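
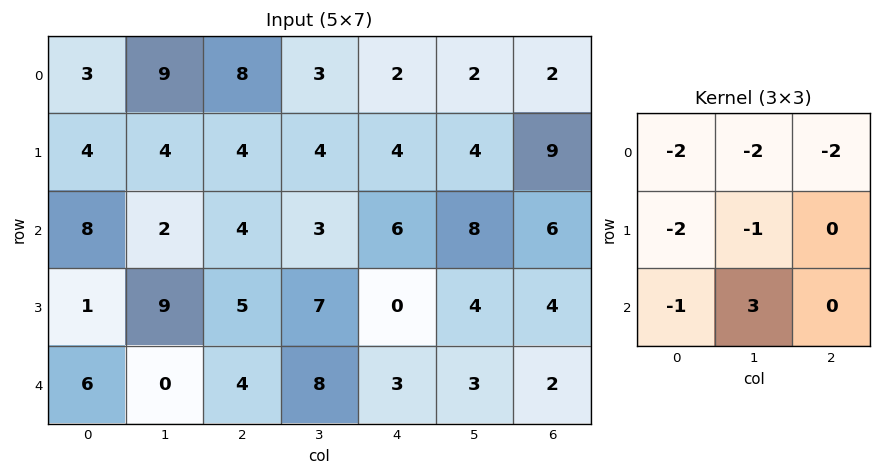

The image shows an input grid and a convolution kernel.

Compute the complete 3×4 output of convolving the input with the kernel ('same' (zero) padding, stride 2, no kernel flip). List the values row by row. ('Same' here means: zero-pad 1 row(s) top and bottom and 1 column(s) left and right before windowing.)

9 -18 0 17
-21 -26 -43 -40
-26 -46 -41 -24

Output[0,0]: The receptive field on the zero-padded input at this output position is [0 0 0 / 0 3 9 / 0 4 4]. Elementwise product with the kernel and sum: 0·-2 + 0·-2 + 0·-2 + 0·-2 + 3·-1 + 0·-1 + 4·3.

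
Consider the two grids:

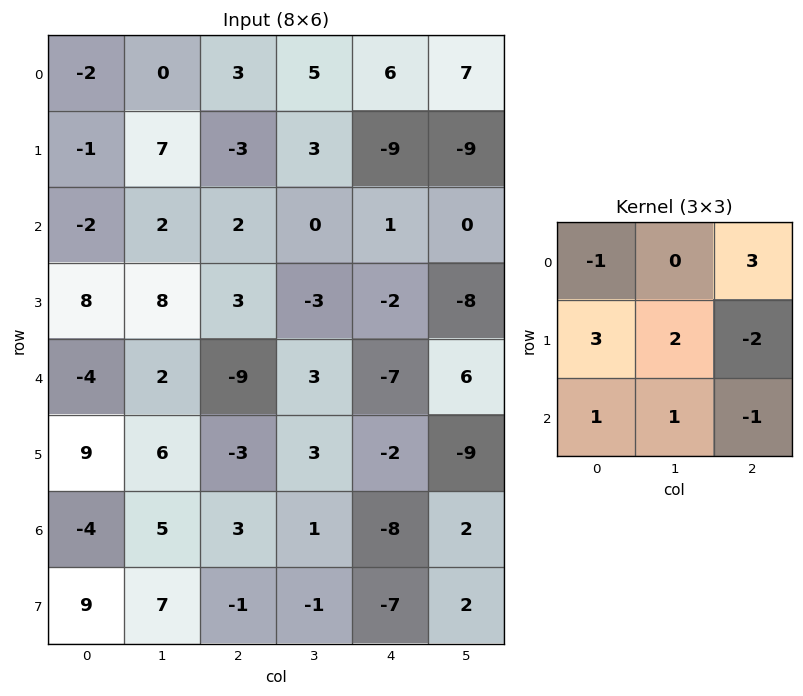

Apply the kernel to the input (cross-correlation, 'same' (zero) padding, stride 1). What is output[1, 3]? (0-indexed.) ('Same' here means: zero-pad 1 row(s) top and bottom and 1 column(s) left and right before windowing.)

The receptive field on the zero-padded input at this output position is [3 5 6 / -3 3 -9 / 2 0 1]. Elementwise product with the kernel and sum: 3·-1 + 6·3 + -3·3 + 3·2 + -9·-2 + 2·1 + 0·1 + 1·-1.

31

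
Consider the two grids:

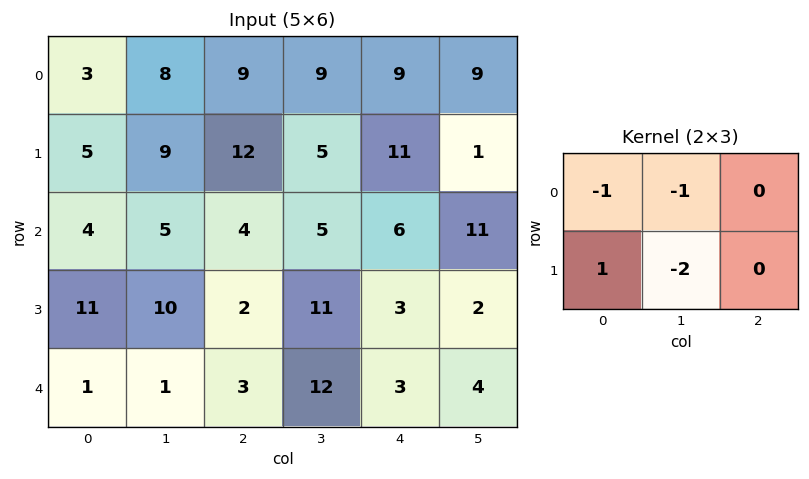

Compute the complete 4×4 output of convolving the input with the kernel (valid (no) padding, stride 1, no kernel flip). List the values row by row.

Output[0,0]: The receptive field on the input at this output position is [3 8 9 / 5 9 12]. Elementwise product with the kernel and sum: 3·-1 + 8·-1 + 5·1 + 9·-2.
Output[0,1]: The receptive field on the input at this output position is [8 9 9 / 9 12 5]. Elementwise product with the kernel and sum: 8·-1 + 9·-1 + 9·1 + 12·-2.

-24 -32 -16 -35
-20 -24 -23 -23
-18 -3 -29 -6
-22 -17 -34 -8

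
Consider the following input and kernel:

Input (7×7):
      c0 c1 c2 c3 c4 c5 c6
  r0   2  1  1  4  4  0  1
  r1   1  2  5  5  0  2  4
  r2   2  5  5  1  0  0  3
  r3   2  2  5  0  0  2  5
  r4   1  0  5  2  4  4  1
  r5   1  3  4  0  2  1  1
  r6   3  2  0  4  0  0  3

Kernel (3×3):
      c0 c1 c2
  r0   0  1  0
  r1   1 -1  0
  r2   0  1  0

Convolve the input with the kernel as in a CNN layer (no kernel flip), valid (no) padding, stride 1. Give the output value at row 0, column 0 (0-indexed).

5

The receptive field on the input at this output position is [2 1 1 / 1 2 5 / 2 5 5]. Elementwise product with the kernel and sum: 1·1 + 1·1 + 2·-1 + 5·1.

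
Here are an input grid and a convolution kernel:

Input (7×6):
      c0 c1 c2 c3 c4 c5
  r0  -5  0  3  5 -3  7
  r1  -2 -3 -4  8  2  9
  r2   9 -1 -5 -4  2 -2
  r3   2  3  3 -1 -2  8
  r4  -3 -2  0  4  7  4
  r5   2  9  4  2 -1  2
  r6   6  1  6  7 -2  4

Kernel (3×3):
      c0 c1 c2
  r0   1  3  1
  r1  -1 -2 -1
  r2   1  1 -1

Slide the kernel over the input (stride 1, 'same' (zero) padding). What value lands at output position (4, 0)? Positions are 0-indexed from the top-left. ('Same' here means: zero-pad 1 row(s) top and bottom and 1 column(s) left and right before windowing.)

10

The receptive field on the zero-padded input at this output position is [0 2 3 / 0 -3 -2 / 0 2 9]. Elementwise product with the kernel and sum: 0·1 + 2·3 + 3·1 + 0·-1 + -3·-2 + -2·-1 + 0·1 + 2·1 + 9·-1.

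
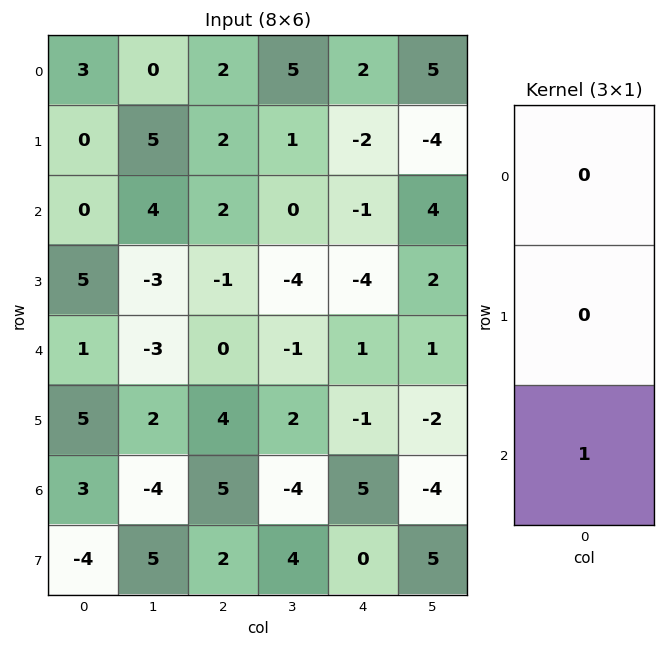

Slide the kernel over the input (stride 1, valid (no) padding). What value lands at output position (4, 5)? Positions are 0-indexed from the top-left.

-4

The receptive field on the input at this output position is [1 / -2 / -4]. Elementwise product with the kernel and sum: -4·1.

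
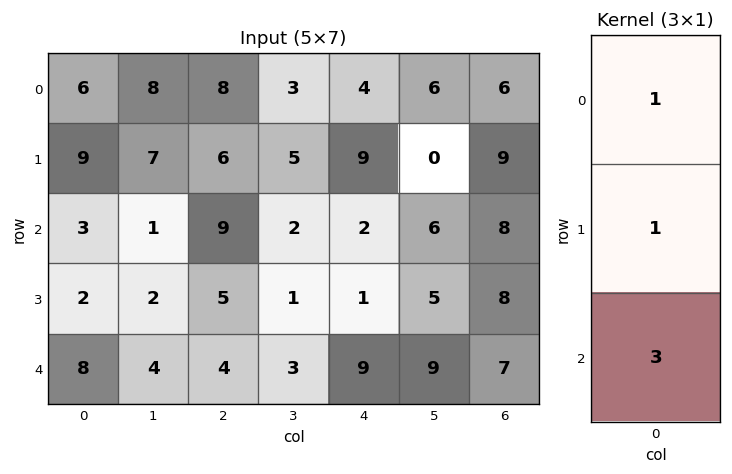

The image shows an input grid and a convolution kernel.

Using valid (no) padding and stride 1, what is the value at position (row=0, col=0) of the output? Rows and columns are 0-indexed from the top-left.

The receptive field on the input at this output position is [6 / 9 / 3]. Elementwise product with the kernel and sum: 6·1 + 9·1 + 3·3.

24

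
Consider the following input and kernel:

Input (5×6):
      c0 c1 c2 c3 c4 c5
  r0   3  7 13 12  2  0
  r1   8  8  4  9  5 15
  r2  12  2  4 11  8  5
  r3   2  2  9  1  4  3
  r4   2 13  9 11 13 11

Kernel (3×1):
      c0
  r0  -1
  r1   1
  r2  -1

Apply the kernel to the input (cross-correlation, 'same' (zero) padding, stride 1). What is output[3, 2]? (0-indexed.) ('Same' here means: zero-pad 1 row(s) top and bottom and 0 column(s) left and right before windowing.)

-4

The receptive field on the zero-padded input at this output position is [4 / 9 / 9]. Elementwise product with the kernel and sum: 4·-1 + 9·1 + 9·-1.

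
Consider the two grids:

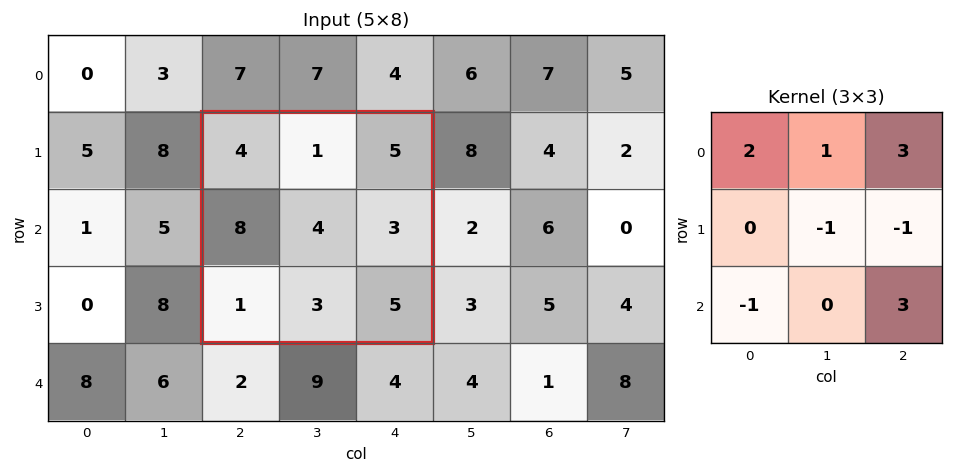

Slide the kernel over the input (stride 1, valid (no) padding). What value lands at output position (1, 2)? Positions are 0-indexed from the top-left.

31

The receptive field on the input at this output position is [4 1 5 / 8 4 3 / 1 3 5]. Elementwise product with the kernel and sum: 4·2 + 1·1 + 5·3 + 4·-1 + 3·-1 + 1·-1 + 5·3.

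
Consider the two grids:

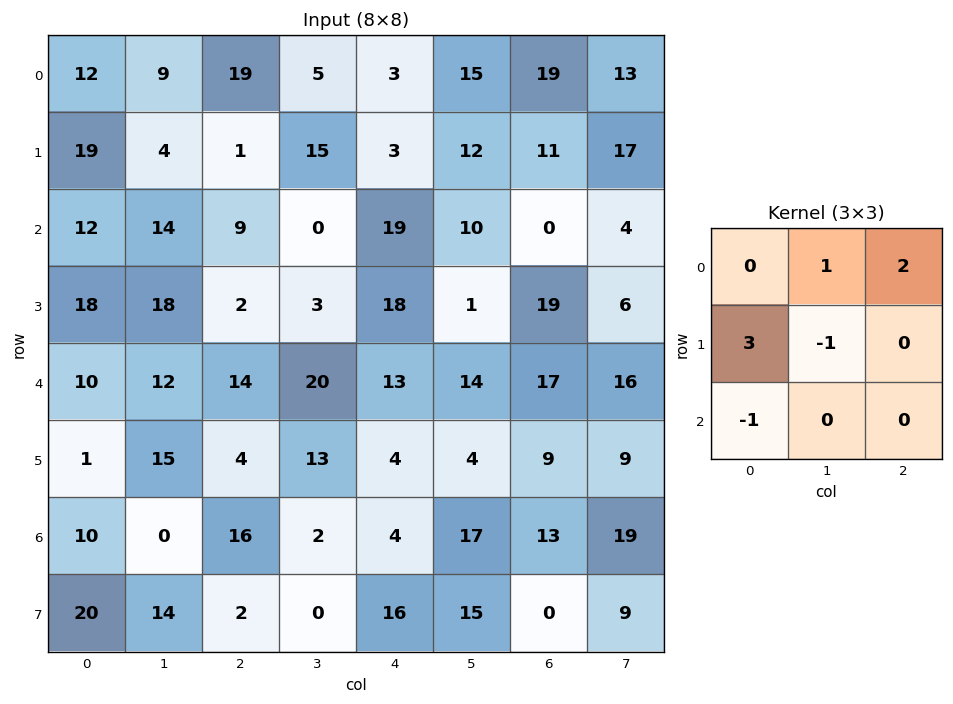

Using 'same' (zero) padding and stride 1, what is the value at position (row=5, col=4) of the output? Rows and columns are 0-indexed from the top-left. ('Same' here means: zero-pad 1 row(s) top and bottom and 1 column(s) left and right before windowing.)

74

The receptive field on the zero-padded input at this output position is [20 13 14 / 13 4 4 / 2 4 17]. Elementwise product with the kernel and sum: 13·1 + 14·2 + 13·3 + 4·-1 + 2·-1.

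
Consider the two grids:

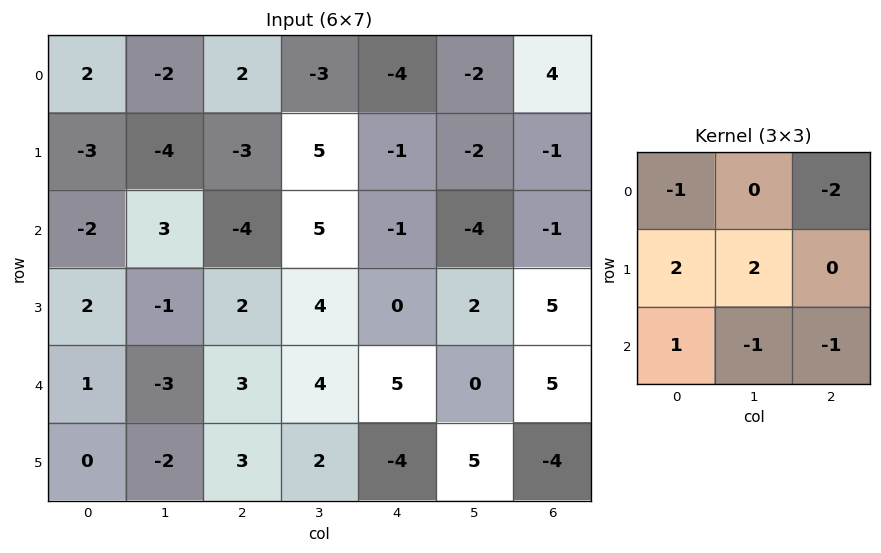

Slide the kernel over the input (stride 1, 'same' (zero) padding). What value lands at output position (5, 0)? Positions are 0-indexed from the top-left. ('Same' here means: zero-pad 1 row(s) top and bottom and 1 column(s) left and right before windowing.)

6

The receptive field on the zero-padded input at this output position is [0 1 -3 / 0 0 -2 / 0 0 0]. Elementwise product with the kernel and sum: 0·-1 + -3·-2 + 0·2 + 0·2 + 0·1 + 0·-1 + 0·-1.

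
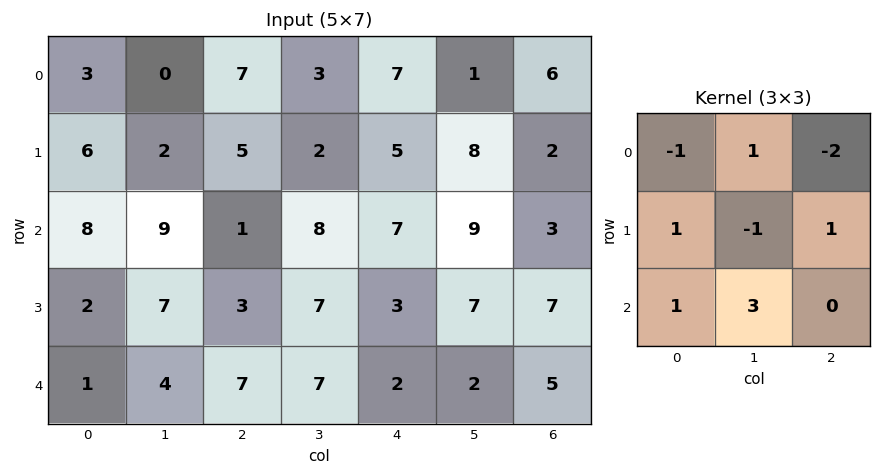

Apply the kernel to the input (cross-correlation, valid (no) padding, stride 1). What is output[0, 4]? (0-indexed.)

The receptive field on the input at this output position is [7 1 6 / 5 8 2 / 7 9 3]. Elementwise product with the kernel and sum: 7·-1 + 1·1 + 6·-2 + 5·1 + 8·-1 + 2·1 + 7·1 + 9·3.

15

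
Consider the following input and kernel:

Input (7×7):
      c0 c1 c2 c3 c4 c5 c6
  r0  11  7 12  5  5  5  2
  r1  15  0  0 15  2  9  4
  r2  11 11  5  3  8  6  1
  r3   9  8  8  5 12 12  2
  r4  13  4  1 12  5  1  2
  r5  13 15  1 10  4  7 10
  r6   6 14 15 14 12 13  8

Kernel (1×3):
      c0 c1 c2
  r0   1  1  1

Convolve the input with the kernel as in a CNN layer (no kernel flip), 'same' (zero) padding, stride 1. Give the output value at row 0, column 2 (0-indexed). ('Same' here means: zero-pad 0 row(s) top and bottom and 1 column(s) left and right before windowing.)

24

The receptive field on the zero-padded input at this output position is [7 12 5]. Elementwise product with the kernel and sum: 7·1 + 12·1 + 5·1.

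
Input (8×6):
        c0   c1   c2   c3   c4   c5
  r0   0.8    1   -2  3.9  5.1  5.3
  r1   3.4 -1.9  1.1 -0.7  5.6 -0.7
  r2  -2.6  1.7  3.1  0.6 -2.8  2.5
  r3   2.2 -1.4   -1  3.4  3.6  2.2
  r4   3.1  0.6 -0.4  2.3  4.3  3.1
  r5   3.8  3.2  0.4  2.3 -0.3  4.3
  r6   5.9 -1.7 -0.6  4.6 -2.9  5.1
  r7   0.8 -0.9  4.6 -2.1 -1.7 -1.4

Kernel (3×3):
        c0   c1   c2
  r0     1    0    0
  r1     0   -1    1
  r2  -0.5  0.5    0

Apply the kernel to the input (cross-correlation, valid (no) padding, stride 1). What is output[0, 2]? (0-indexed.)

3.05

The receptive field on the input at this output position is [-2 3.9 5.1 / 1.1 -0.7 5.6 / 3.1 0.6 -2.8]. Elementwise product with the kernel and sum: -2·1 + -0.7·-1 + 5.6·1 + 3.1·-0.5 + 0.6·0.5.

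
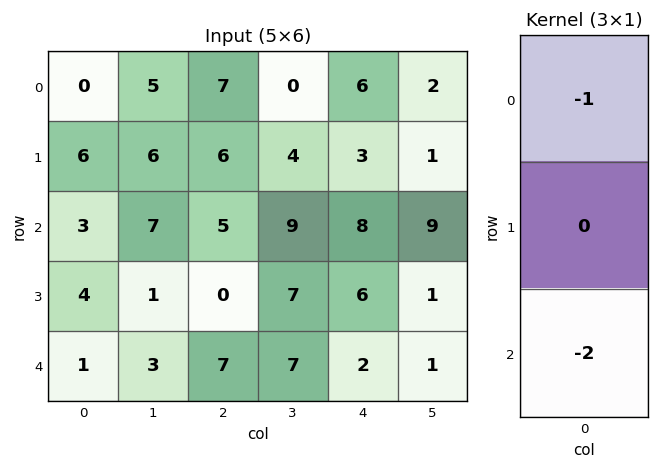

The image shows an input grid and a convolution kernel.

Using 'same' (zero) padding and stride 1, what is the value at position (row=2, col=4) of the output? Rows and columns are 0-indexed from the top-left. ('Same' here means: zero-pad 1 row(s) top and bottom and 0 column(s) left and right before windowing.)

The receptive field on the zero-padded input at this output position is [3 / 8 / 6]. Elementwise product with the kernel and sum: 3·-1 + 6·-2.

-15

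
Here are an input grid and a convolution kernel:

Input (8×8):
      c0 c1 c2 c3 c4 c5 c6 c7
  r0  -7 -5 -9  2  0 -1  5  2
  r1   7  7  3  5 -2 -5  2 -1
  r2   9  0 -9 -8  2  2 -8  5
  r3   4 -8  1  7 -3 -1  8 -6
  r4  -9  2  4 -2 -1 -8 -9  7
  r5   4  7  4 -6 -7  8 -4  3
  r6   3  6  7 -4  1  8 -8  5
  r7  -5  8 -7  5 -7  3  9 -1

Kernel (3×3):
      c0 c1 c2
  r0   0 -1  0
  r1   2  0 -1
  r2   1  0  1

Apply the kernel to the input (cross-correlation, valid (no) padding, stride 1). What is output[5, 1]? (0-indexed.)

The receptive field on the input at this output position is [7 4 -6 / 6 7 -4 / 8 -7 5]. Elementwise product with the kernel and sum: 4·-1 + 6·2 + -4·-1 + 8·1 + 5·1.

25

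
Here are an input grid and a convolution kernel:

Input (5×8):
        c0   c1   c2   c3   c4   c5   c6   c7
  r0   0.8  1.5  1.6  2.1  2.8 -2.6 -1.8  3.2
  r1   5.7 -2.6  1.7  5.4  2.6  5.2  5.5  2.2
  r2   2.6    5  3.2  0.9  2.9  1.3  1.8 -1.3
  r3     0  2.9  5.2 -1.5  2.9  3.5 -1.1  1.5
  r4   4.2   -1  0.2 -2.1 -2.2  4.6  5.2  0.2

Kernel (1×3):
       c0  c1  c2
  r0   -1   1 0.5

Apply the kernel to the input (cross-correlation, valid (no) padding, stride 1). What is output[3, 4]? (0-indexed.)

0.05

The receptive field on the input at this output position is [2.9 3.5 -1.1]. Elementwise product with the kernel and sum: 2.9·-1 + 3.5·1 + -1.1·0.5.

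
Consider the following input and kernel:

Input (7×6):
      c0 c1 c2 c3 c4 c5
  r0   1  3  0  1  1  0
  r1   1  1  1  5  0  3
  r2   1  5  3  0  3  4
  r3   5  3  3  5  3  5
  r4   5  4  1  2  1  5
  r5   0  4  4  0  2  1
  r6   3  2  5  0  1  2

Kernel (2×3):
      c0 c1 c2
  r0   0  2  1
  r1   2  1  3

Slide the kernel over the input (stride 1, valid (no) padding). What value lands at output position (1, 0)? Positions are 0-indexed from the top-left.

19

The receptive field on the input at this output position is [1 1 1 / 1 5 3]. Elementwise product with the kernel and sum: 1·2 + 1·1 + 1·2 + 5·1 + 3·3.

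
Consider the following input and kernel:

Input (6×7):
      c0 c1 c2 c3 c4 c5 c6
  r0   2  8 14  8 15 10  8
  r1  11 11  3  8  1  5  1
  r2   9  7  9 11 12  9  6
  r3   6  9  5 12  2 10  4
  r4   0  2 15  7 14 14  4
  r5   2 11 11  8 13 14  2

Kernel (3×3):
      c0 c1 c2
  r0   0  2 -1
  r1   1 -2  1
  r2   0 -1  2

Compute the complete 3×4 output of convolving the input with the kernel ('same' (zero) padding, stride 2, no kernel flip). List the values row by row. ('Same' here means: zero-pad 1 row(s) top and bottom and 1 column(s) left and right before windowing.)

Output[0,0]: The receptive field on the zero-padded input at this output position is [0 0 0 / 0 2 8 / 0 11 11]. Elementwise product with the kernel and sum: 0·2 + 0·-1 + 0·1 + 2·-2 + 8·1 + 11·-1 + 11·2.

15 1 -3 -7
12 17 11 -5
25 -18 2 12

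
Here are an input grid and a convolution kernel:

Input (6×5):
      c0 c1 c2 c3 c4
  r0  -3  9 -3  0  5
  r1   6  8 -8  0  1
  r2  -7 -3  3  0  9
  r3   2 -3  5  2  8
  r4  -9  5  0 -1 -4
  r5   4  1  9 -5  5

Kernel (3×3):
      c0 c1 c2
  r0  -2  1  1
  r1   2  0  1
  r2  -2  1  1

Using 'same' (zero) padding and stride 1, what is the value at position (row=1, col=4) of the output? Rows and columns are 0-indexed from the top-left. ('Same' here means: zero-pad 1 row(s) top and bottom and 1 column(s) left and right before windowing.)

14

The receptive field on the zero-padded input at this output position is [0 5 0 / 0 1 0 / 0 9 0]. Elementwise product with the kernel and sum: 0·-2 + 5·1 + 0·1 + 0·2 + 0·1 + 0·-2 + 9·1 + 0·1.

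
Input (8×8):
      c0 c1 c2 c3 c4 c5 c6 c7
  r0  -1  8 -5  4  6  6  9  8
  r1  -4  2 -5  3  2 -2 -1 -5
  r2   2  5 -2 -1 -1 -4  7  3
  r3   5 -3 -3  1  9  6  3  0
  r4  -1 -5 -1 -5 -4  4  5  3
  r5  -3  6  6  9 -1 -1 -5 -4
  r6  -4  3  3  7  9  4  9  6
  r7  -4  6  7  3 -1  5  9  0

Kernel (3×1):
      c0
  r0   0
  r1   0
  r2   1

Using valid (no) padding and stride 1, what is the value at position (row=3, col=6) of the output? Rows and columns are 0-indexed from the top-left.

-5

The receptive field on the input at this output position is [3 / 5 / -5]. Elementwise product with the kernel and sum: -5·1.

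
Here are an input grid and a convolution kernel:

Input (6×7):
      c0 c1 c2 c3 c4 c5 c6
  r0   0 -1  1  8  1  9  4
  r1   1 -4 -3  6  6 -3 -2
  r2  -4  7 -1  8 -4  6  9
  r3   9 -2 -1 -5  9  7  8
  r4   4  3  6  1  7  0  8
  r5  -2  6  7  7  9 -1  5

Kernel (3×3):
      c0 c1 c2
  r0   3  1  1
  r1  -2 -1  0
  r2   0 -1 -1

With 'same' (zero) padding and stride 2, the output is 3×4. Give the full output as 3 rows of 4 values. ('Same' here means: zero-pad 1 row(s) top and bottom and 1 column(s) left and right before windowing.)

3 -2 -20 -20
-6 -16 -7 -40
-1 -38 -16 16

Output[0,0]: The receptive field on the zero-padded input at this output position is [0 0 0 / 0 0 -1 / 0 1 -4]. Elementwise product with the kernel and sum: 0·3 + 0·1 + 0·1 + 0·-2 + 0·-1 + 1·-1 + -4·-1.
Output[0,1]: The receptive field on the zero-padded input at this output position is [0 0 0 / -1 1 8 / -4 -3 6]. Elementwise product with the kernel and sum: 0·3 + 0·1 + 0·1 + -1·-2 + 1·-1 + -3·-1 + 6·-1.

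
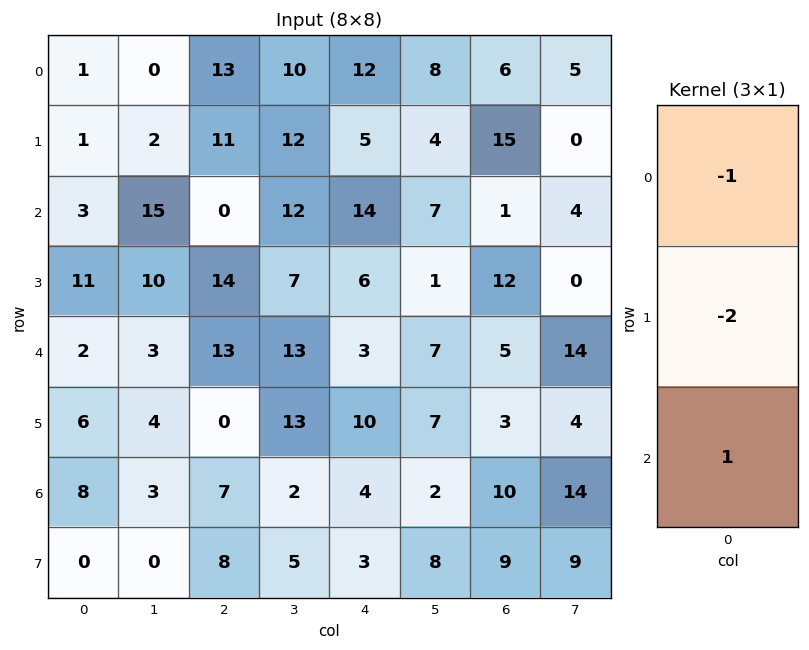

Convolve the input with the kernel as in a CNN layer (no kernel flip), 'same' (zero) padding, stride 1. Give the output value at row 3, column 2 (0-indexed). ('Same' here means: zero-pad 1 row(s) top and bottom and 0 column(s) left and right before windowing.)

The receptive field on the zero-padded input at this output position is [0 / 14 / 13]. Elementwise product with the kernel and sum: 0·-1 + 14·-2 + 13·1.

-15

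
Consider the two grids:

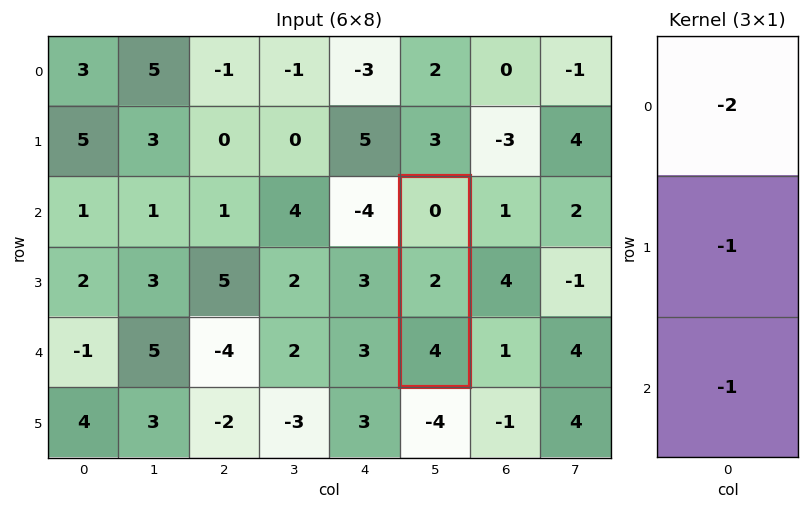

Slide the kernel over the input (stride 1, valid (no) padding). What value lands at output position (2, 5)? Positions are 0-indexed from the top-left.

The receptive field on the input at this output position is [0 / 2 / 4]. Elementwise product with the kernel and sum: 0·-2 + 2·-1 + 4·-1.

-6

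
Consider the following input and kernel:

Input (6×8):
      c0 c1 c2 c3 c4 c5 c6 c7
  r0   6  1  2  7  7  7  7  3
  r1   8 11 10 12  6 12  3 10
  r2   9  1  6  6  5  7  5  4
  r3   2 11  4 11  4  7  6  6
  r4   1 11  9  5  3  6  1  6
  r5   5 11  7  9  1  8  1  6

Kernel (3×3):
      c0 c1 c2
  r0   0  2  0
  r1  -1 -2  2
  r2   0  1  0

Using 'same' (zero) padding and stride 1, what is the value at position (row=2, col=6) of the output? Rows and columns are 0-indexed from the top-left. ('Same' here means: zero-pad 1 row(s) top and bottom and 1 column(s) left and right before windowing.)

3

The receptive field on the zero-padded input at this output position is [12 3 10 / 7 5 4 / 7 6 6]. Elementwise product with the kernel and sum: 3·2 + 7·-1 + 5·-2 + 4·2 + 6·1.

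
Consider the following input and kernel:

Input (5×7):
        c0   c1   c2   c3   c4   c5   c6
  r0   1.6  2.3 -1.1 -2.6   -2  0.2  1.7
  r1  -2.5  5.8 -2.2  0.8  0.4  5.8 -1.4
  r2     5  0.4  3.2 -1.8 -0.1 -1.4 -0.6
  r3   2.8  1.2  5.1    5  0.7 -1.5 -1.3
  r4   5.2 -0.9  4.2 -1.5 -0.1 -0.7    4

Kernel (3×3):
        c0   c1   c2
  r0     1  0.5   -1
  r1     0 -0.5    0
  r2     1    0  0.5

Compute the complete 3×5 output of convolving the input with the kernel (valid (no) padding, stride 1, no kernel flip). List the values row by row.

Output[0,0]: The receptive field on the input at this output position is [1.6 2.3 -1.1 / -2.5 5.8 -2.2 / 5 0.4 3.2]. Elementwise product with the kernel and sum: 1.6·1 + 2.3·0.5 + -1.1·-1 + 5.8·-0.5 + 5·1 + 3.2·0.5.
Output[0,1]: The receptive field on the input at this output position is [2.3 -1.1 -2.6 / 5.8 -2.2 0.8 / 0.4 3.2 -1.8]. Elementwise product with the kernel and sum: 2.3·1 + -1.1·0.5 + -2.6·-1 + -2.2·-0.5 + 0.4·1 + -1.8·0.5.

7.55 4.95 2.35 -6.5 -6.9
7.75 6 4.15 -0.5 5.45
8.7 -0.4 4.05 -2.65 2.45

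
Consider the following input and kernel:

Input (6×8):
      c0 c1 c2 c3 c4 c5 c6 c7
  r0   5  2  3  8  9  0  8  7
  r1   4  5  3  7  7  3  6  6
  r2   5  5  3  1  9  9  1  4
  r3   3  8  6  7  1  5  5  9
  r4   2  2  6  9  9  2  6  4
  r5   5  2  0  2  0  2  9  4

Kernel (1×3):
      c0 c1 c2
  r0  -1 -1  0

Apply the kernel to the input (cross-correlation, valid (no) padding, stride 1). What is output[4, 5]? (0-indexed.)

The receptive field on the input at this output position is [2 6 4]. Elementwise product with the kernel and sum: 2·-1 + 6·-1.

-8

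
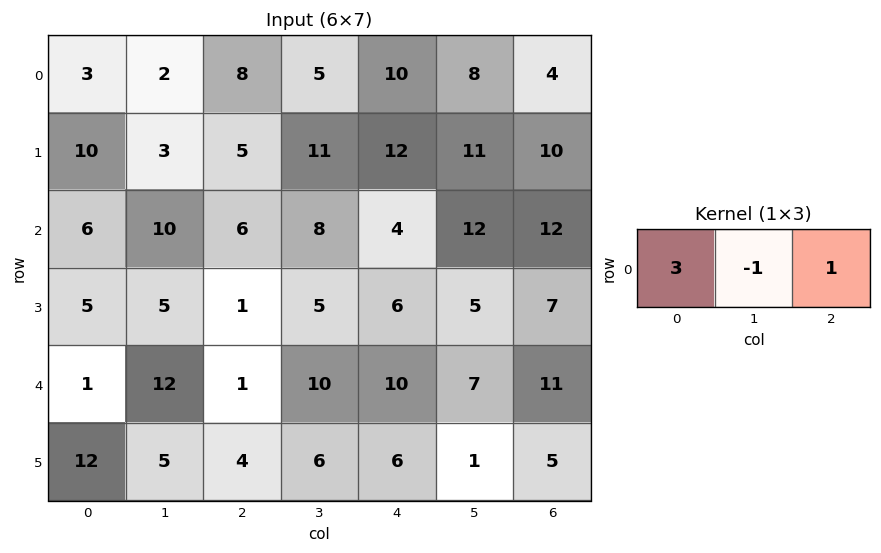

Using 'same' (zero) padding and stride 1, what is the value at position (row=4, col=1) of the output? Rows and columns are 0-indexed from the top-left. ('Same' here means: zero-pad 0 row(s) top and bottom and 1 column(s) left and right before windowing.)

The receptive field on the zero-padded input at this output position is [1 12 1]. Elementwise product with the kernel and sum: 1·3 + 12·-1 + 1·1.

-8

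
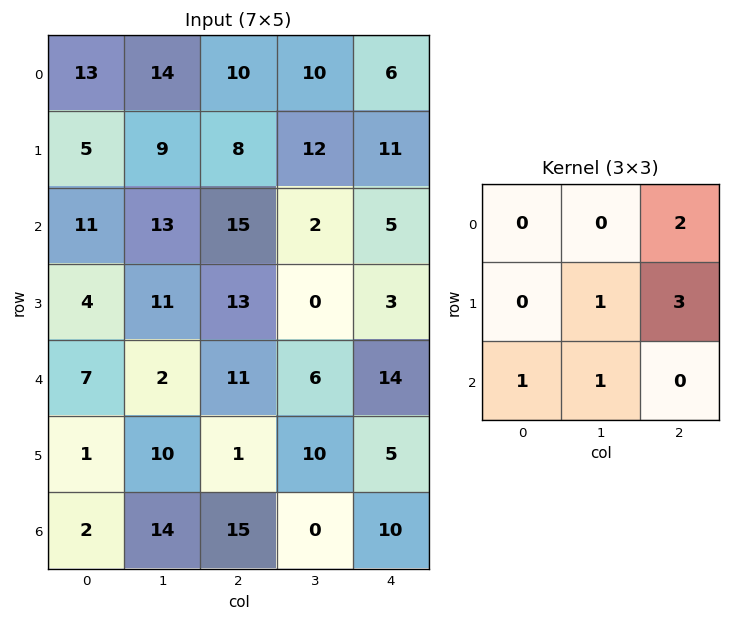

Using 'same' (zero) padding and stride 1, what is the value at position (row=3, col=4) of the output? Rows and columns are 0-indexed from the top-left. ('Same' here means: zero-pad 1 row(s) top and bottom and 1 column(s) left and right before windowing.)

The receptive field on the zero-padded input at this output position is [2 5 0 / 0 3 0 / 6 14 0]. Elementwise product with the kernel and sum: 0·2 + 3·1 + 0·3 + 6·1 + 14·1.

23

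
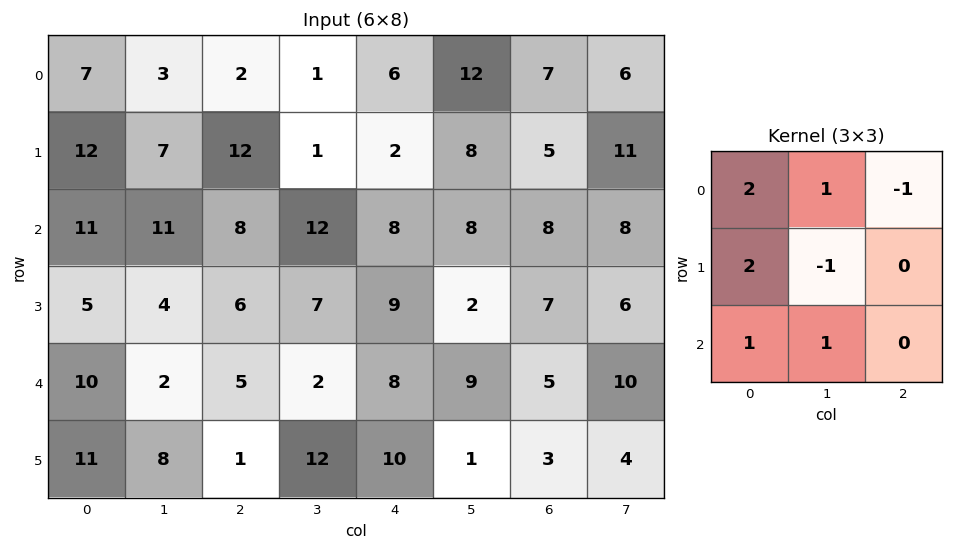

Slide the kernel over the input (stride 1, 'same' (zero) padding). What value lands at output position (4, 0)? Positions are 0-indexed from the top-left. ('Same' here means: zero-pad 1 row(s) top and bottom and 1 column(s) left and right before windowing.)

The receptive field on the zero-padded input at this output position is [0 5 4 / 0 10 2 / 0 11 8]. Elementwise product with the kernel and sum: 0·2 + 5·1 + 4·-1 + 0·2 + 10·-1 + 0·1 + 11·1.

2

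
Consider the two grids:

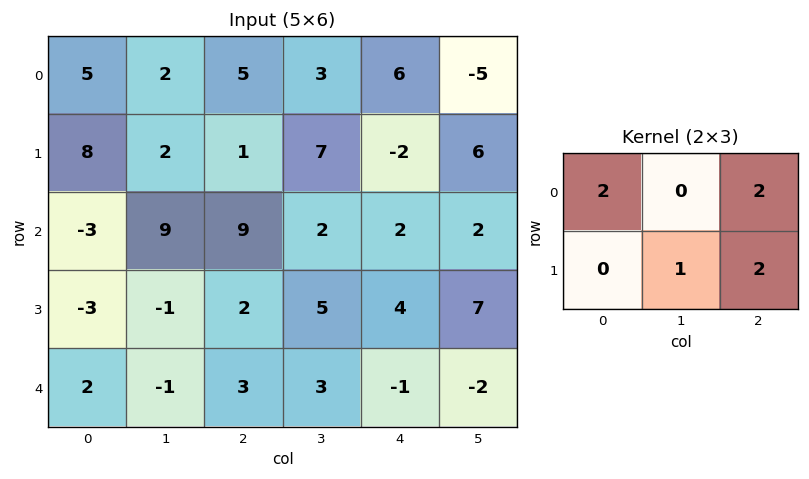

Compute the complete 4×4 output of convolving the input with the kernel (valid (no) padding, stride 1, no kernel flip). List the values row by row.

Output[0,0]: The receptive field on the input at this output position is [5 2 5 / 8 2 1]. Elementwise product with the kernel and sum: 5·2 + 5·2 + 2·1 + 1·2.
Output[0,1]: The receptive field on the input at this output position is [2 5 3 / 2 1 7]. Elementwise product with the kernel and sum: 2·2 + 3·2 + 1·1 + 7·2.

24 25 25 6
45 31 4 32
15 34 35 26
3 17 13 19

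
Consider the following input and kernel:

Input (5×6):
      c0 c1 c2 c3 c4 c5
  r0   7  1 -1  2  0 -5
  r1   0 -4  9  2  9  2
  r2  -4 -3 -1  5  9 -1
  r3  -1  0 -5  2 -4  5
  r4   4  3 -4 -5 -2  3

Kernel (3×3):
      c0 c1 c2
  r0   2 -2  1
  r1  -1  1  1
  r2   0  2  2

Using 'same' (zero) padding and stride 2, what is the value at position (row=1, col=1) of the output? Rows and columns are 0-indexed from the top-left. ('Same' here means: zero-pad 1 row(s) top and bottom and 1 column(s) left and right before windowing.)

-23

The receptive field on the zero-padded input at this output position is [-4 9 2 / -3 -1 5 / 0 -5 2]. Elementwise product with the kernel and sum: -4·2 + 9·-2 + 2·1 + -3·-1 + -1·1 + 5·1 + -5·2 + 2·2.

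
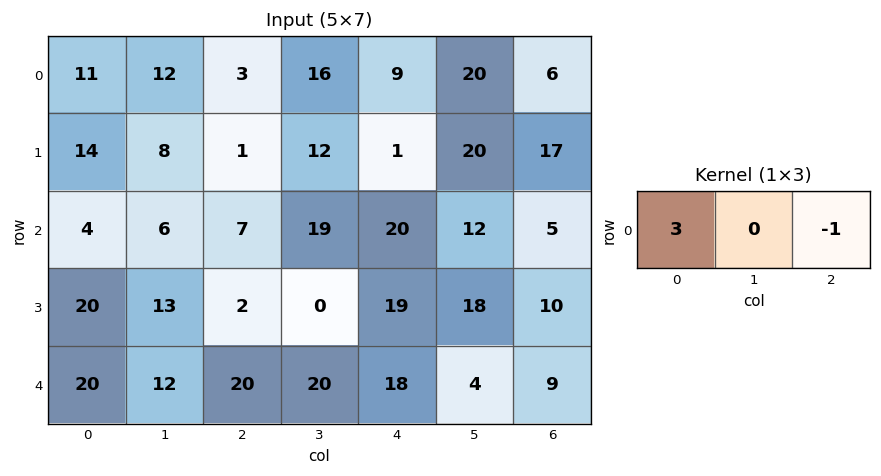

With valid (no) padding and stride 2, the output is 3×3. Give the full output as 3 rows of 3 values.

30 0 21
5 1 55
40 42 45

Output[0,0]: The receptive field on the input at this output position is [11 12 3]. Elementwise product with the kernel and sum: 11·3 + 3·-1.
Output[0,1]: The receptive field on the input at this output position is [3 16 9]. Elementwise product with the kernel and sum: 3·3 + 9·-1.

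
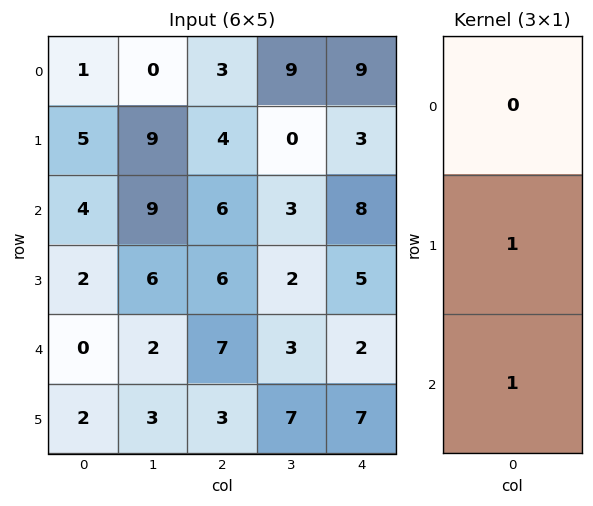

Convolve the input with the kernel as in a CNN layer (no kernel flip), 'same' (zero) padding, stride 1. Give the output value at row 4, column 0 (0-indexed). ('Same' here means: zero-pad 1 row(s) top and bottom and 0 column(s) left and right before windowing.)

The receptive field on the zero-padded input at this output position is [2 / 0 / 2]. Elementwise product with the kernel and sum: 0·1 + 2·1.

2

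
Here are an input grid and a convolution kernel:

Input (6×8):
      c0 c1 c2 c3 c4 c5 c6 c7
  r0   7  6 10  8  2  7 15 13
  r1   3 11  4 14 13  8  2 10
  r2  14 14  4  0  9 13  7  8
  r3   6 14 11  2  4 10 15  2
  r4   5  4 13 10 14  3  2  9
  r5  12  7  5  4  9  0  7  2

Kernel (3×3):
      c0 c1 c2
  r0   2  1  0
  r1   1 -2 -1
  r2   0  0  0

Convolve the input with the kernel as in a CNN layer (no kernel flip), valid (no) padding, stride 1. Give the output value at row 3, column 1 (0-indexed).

7

The receptive field on the input at this output position is [14 11 2 / 4 13 10 / 7 5 4]. Elementwise product with the kernel and sum: 14·2 + 11·1 + 4·1 + 13·-2 + 10·-1.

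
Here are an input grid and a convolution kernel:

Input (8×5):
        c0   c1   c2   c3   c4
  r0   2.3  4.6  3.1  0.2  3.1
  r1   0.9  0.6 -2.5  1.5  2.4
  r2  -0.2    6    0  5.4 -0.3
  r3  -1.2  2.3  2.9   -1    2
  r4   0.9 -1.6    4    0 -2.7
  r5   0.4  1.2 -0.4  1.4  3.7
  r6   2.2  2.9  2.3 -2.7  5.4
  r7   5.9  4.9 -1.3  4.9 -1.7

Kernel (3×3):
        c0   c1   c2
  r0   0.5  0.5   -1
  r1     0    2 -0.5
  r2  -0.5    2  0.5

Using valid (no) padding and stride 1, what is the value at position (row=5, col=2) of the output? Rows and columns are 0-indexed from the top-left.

-1.7

The receptive field on the input at this output position is [-0.4 1.4 3.7 / 2.3 -2.7 5.4 / -1.3 4.9 -1.7]. Elementwise product with the kernel and sum: -0.4·0.5 + 1.4·0.5 + 3.7·-1 + -2.7·2 + 5.4·-0.5 + -1.3·-0.5 + 4.9·2 + -1.7·0.5.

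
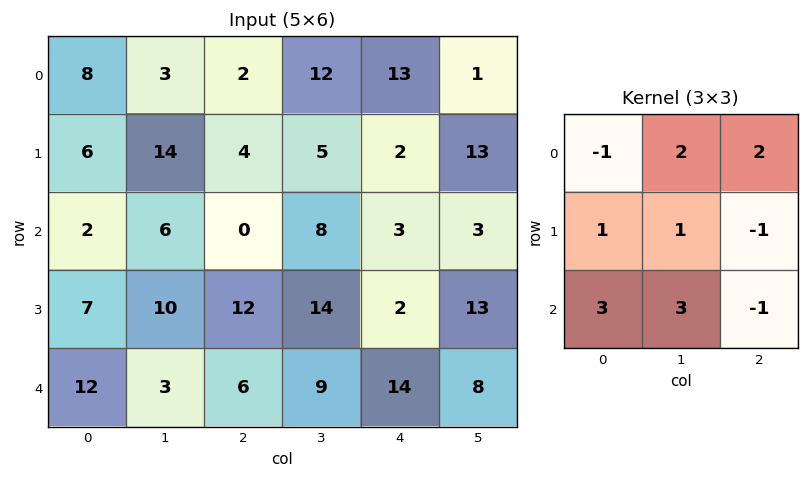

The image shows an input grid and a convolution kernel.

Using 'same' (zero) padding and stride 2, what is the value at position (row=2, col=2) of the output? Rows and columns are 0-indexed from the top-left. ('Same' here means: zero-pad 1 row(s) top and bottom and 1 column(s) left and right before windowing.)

The receptive field on the zero-padded input at this output position is [14 2 13 / 9 14 8 / 0 0 0]. Elementwise product with the kernel and sum: 14·-1 + 2·2 + 13·2 + 9·1 + 14·1 + 8·-1 + 0·3 + 0·3 + 0·-1.

31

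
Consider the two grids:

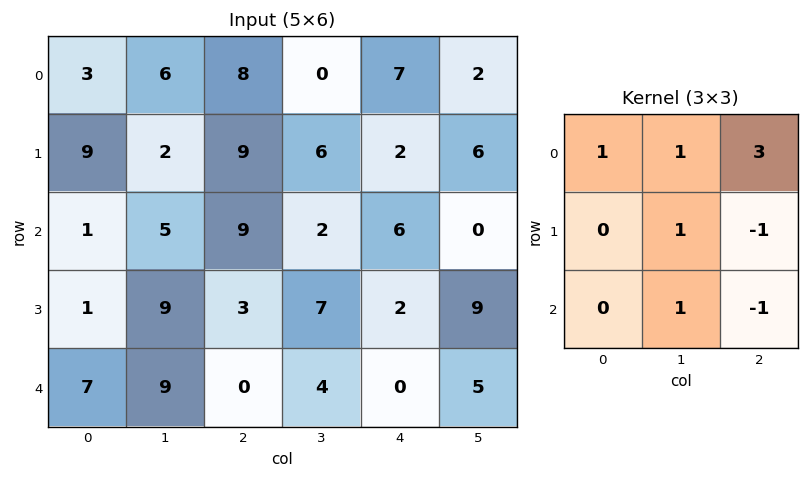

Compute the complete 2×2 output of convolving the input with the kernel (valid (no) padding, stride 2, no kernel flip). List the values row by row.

Output[0,0]: The receptive field on the input at this output position is [3 6 8 / 9 2 9 / 1 5 9]. Elementwise product with the kernel and sum: 3·1 + 6·1 + 8·3 + 2·1 + 9·-1 + 5·1 + 9·-1.
Output[0,1]: The receptive field on the input at this output position is [8 0 7 / 9 6 2 / 9 2 6]. Elementwise product with the kernel and sum: 8·1 + 0·1 + 7·3 + 6·1 + 2·-1 + 2·1 + 6·-1.

22 29
48 38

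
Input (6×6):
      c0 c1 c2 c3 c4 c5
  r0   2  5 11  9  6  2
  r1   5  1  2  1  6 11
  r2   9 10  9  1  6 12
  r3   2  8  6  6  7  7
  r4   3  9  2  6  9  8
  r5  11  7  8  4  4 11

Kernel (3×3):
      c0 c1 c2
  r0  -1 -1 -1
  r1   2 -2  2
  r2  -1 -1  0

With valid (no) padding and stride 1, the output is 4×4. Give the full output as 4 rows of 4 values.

Output[0,0]: The receptive field on the input at this output position is [2 5 11 / 5 1 2 / 9 10 9]. Elementwise product with the kernel and sum: 2·-1 + 5·-1 + 11·-1 + 5·2 + 1·-2 + 2·2 + 9·-1 + 10·-1.

-25 -44 -22 -12
-2 -14 7 -17
-40 -15 -10 -22
-42 -9 -21 -18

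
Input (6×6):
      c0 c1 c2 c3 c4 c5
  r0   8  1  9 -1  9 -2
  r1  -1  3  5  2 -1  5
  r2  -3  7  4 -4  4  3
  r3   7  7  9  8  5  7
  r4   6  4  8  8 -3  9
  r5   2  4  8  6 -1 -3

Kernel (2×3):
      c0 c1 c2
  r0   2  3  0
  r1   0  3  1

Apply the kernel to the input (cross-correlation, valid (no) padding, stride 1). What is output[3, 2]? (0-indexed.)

63

The receptive field on the input at this output position is [9 8 5 / 8 8 -3]. Elementwise product with the kernel and sum: 9·2 + 8·3 + 8·3 + -3·1.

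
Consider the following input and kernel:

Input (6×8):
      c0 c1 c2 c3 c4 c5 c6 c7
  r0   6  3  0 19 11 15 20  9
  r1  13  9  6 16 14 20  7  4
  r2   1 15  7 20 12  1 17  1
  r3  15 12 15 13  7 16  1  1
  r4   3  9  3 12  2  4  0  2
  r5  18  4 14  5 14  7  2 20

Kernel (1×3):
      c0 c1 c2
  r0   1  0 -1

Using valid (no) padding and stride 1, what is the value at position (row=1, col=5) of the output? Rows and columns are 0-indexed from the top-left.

The receptive field on the input at this output position is [20 7 4]. Elementwise product with the kernel and sum: 20·1 + 4·-1.

16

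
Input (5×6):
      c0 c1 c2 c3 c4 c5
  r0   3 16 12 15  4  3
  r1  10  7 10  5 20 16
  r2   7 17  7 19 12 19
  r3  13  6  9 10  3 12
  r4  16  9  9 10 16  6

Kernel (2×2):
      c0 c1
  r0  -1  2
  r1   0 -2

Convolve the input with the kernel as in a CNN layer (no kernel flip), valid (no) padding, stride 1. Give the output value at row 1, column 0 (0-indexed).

The receptive field on the input at this output position is [10 7 / 7 17]. Elementwise product with the kernel and sum: 10·-1 + 7·2 + 17·-2.

-30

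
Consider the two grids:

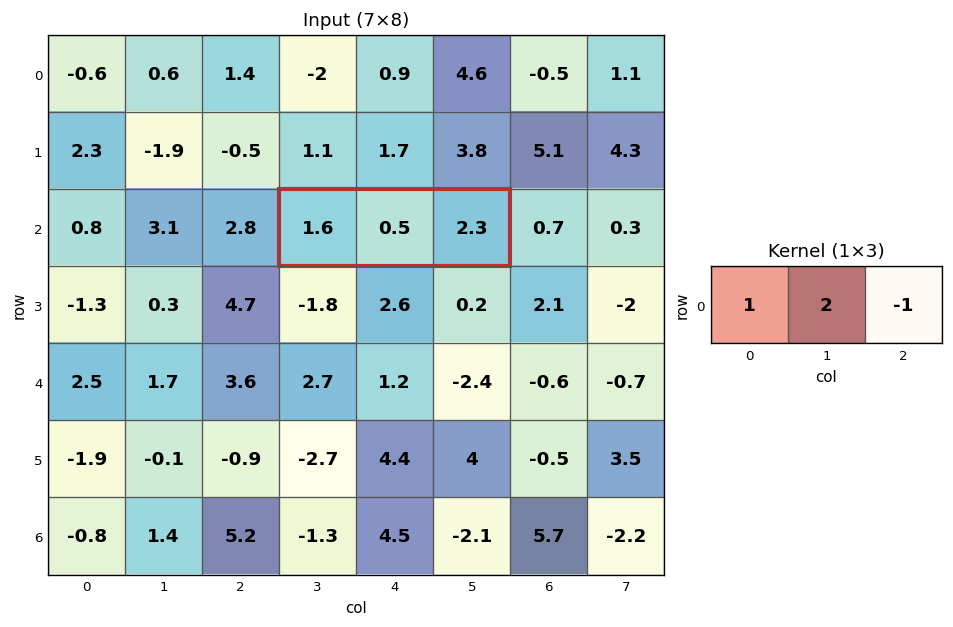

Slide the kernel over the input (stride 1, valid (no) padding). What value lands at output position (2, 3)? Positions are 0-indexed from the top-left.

0.3

The receptive field on the input at this output position is [1.6 0.5 2.3]. Elementwise product with the kernel and sum: 1.6·1 + 0.5·2 + 2.3·-1.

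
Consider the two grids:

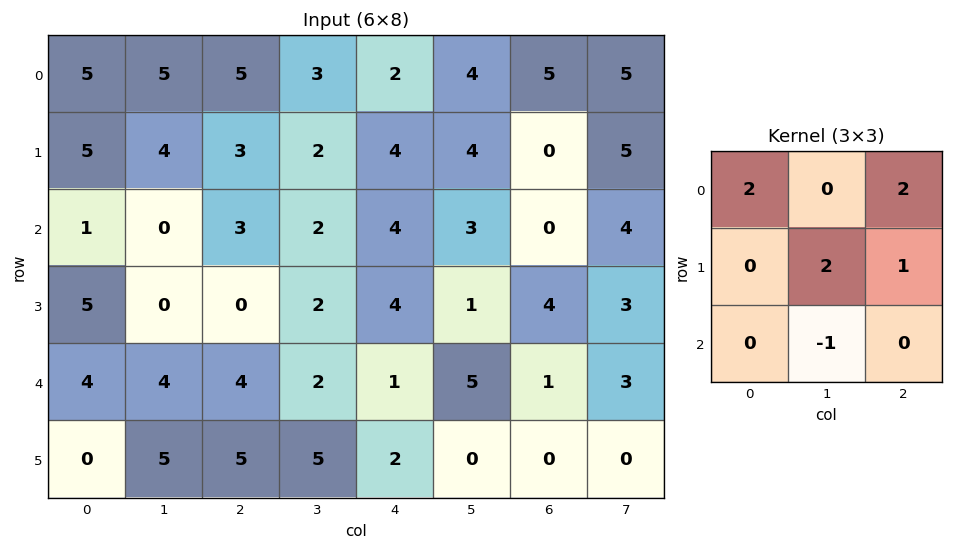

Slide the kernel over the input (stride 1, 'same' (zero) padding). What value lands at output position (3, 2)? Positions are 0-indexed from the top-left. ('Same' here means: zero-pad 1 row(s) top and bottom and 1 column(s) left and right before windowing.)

The receptive field on the zero-padded input at this output position is [0 3 2 / 0 0 2 / 4 4 2]. Elementwise product with the kernel and sum: 0·2 + 2·2 + 0·2 + 2·1 + 4·-1.

2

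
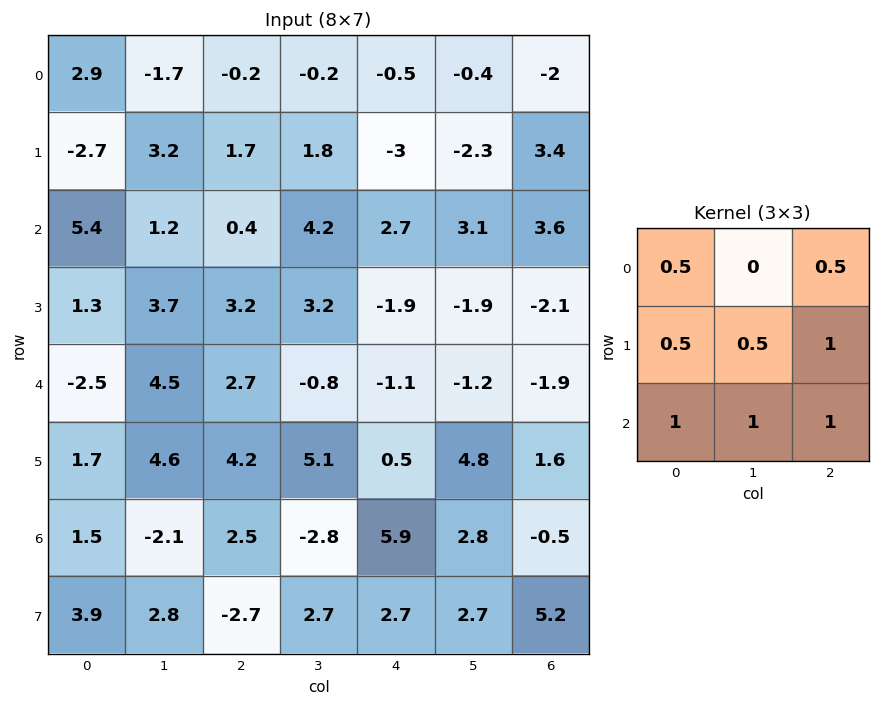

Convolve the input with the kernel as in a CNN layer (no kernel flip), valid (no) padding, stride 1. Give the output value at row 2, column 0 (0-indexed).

The receptive field on the input at this output position is [5.4 1.2 0.4 / 1.3 3.7 3.2 / -2.5 4.5 2.7]. Elementwise product with the kernel and sum: 5.4·0.5 + 0.4·0.5 + 1.3·0.5 + 3.7·0.5 + 3.2·1 + -2.5·1 + 4.5·1 + 2.7·1.

13.3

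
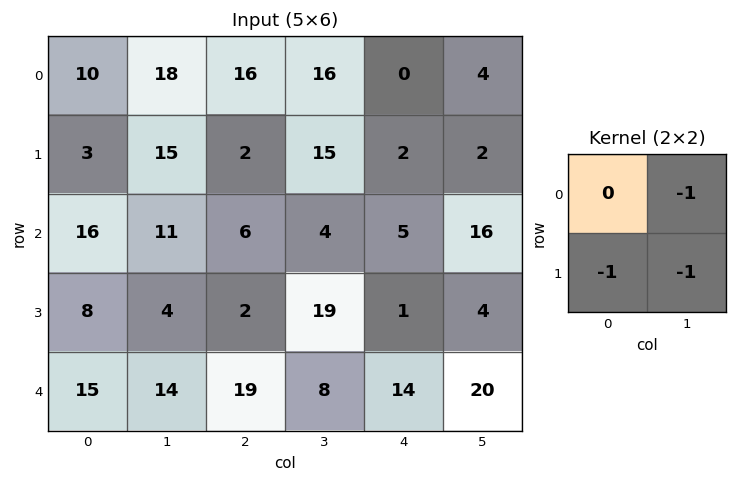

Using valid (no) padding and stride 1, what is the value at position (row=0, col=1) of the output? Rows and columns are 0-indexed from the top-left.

The receptive field on the input at this output position is [18 16 / 15 2]. Elementwise product with the kernel and sum: 16·-1 + 15·-1 + 2·-1.

-33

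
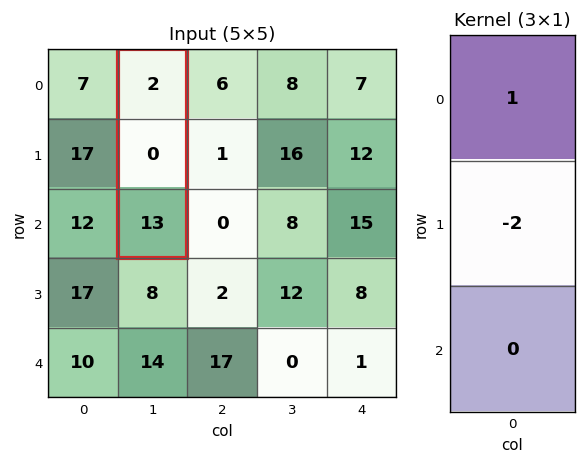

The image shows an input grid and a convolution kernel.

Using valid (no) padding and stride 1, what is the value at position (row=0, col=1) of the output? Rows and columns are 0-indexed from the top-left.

2

The receptive field on the input at this output position is [2 / 0 / 13]. Elementwise product with the kernel and sum: 2·1 + 0·-2.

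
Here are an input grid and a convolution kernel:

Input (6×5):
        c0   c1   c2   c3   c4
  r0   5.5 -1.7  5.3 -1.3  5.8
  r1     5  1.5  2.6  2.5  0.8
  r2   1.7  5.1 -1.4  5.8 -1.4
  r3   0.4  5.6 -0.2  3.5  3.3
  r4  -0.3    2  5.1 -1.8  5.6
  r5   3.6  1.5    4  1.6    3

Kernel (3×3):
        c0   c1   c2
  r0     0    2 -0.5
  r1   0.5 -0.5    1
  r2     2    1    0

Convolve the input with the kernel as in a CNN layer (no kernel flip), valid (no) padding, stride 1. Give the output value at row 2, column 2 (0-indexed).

The receptive field on the input at this output position is [-1.4 5.8 -1.4 / -0.2 3.5 3.3 / 5.1 -1.8 5.6]. Elementwise product with the kernel and sum: 5.8·2 + -1.4·-0.5 + -0.2·0.5 + 3.5·-0.5 + 3.3·1 + 5.1·2 + -1.8·1.

22.15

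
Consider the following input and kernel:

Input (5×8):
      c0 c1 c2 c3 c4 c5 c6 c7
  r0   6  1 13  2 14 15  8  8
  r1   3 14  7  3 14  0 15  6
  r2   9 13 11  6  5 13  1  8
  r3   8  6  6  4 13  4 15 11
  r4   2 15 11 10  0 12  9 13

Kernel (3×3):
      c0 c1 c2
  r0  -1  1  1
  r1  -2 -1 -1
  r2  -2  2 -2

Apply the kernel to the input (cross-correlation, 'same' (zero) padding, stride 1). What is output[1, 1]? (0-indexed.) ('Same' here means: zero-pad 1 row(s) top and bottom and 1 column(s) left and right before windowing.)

The receptive field on the zero-padded input at this output position is [6 1 13 / 3 14 7 / 9 13 11]. Elementwise product with the kernel and sum: 6·-1 + 1·1 + 13·1 + 3·-2 + 14·-1 + 7·-1 + 9·-2 + 13·2 + 11·-2.

-33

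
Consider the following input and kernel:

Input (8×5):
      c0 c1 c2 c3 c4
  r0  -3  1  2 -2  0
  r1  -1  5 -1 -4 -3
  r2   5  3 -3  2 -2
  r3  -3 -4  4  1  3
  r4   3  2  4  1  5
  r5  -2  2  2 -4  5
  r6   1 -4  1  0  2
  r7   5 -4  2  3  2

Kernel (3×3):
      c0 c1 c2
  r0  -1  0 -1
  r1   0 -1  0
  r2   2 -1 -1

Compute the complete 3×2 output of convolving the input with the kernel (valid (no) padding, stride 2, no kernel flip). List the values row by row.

6 -4
2 6
-4 -5

Output[0,0]: The receptive field on the input at this output position is [-3 1 2 / -1 5 -1 / 5 3 -3]. Elementwise product with the kernel and sum: -3·-1 + 2·-1 + 5·-1 + 5·2 + 3·-1 + -3·-1.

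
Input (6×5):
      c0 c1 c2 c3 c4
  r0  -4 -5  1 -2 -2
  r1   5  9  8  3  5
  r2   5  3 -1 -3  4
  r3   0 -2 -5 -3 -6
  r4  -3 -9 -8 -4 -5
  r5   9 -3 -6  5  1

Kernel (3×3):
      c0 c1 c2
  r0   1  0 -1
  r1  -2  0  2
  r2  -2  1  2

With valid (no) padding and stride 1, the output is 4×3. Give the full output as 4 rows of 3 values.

Output[0,0]: The receptive field on the input at this output position is [-4 -5 1 / 5 9 8 / 5 3 -1]. Elementwise product with the kernel and sum: -4·1 + 1·-1 + 5·-2 + 8·2 + 5·-2 + 3·1 + -1·2.

-8 -28 4
-27 -13 8
-23 6 -5
-38 21 26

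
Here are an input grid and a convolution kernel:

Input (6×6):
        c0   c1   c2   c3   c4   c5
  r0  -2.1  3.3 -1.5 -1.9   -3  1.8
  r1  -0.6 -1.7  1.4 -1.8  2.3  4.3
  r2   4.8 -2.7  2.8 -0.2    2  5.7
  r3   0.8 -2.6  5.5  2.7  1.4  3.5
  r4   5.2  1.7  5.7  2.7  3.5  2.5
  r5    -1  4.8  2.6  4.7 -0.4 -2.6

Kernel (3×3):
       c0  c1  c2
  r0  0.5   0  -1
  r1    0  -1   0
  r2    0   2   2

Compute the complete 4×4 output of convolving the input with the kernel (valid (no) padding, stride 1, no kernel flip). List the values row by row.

Output[0,0]: The receptive field on the input at this output position is [-2.1 3.3 -1.5 / -0.6 -1.7 1.4 / 4.8 -2.7 2.8]. Elementwise product with the kernel and sum: -2.1·0.5 + -1.5·-1 + -1.7·-1 + -2.7·2 + 2.8·2.
Output[0,1]: The receptive field on the input at this output position is [3.3 -1.5 -1.9 / -1.7 1.4 -1.8 / -2.7 2.8 -0.2]. Elementwise product with the kernel and sum: 3.3·0.5 + -1.9·-1 + 1.4·-1 + 2.8·2 + -0.2·2.

2.35 7.35 7.65 10.35
6.8 14.55 6.8 2.6
17 10.15 9.1 4.8
8 4.9 7.25 -11.65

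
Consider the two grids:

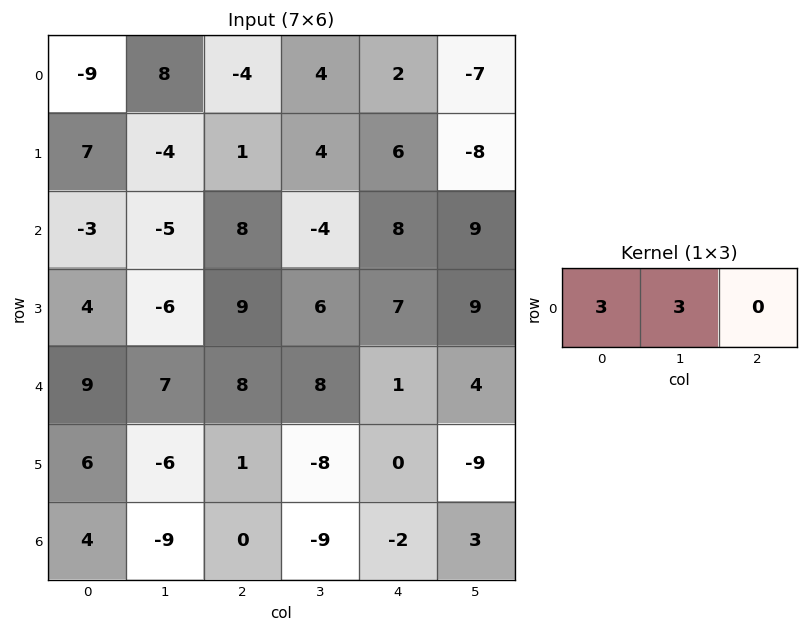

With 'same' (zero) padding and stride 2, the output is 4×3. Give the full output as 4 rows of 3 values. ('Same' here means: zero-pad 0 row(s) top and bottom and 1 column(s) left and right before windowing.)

-27 12 18
-9 9 12
27 45 27
12 -27 -33

Output[0,0]: The receptive field on the zero-padded input at this output position is [0 -9 8]. Elementwise product with the kernel and sum: 0·3 + -9·3.
Output[0,1]: The receptive field on the zero-padded input at this output position is [8 -4 4]. Elementwise product with the kernel and sum: 8·3 + -4·3.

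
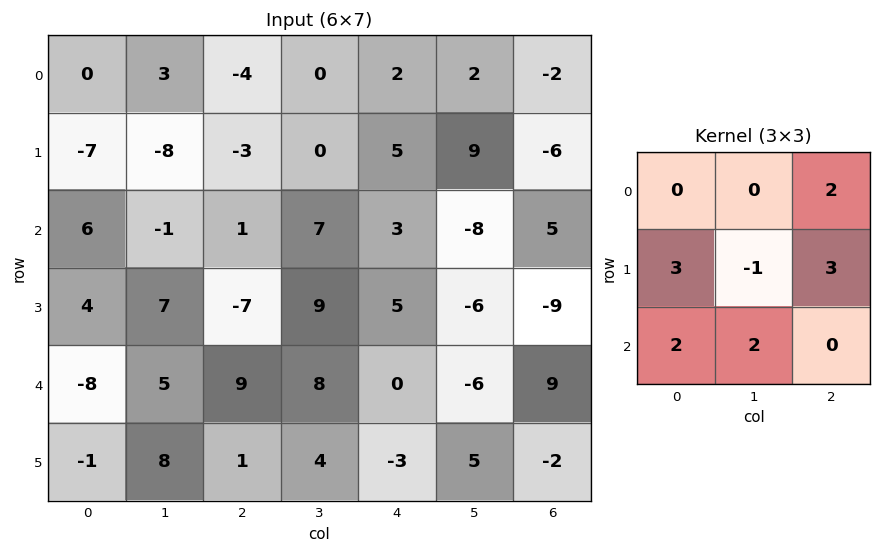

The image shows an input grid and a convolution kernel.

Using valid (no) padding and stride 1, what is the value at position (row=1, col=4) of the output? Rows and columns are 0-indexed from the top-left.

18

The receptive field on the input at this output position is [5 9 -6 / 3 -8 5 / 5 -6 -9]. Elementwise product with the kernel and sum: -6·2 + 3·3 + -8·-1 + 5·3 + 5·2 + -6·2.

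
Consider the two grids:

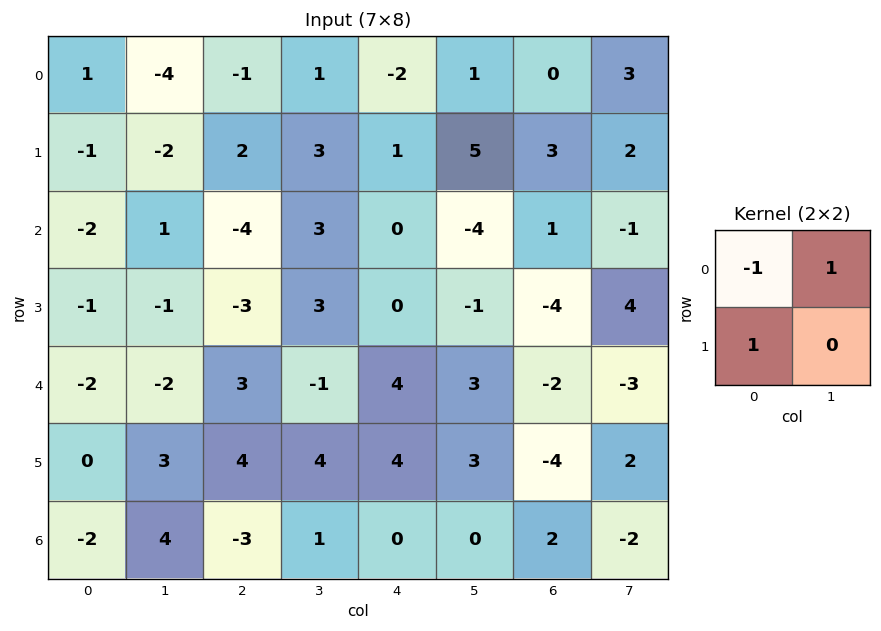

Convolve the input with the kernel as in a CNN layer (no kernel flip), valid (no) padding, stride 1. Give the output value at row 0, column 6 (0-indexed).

6

The receptive field on the input at this output position is [0 3 / 3 2]. Elementwise product with the kernel and sum: 0·-1 + 3·1 + 3·1.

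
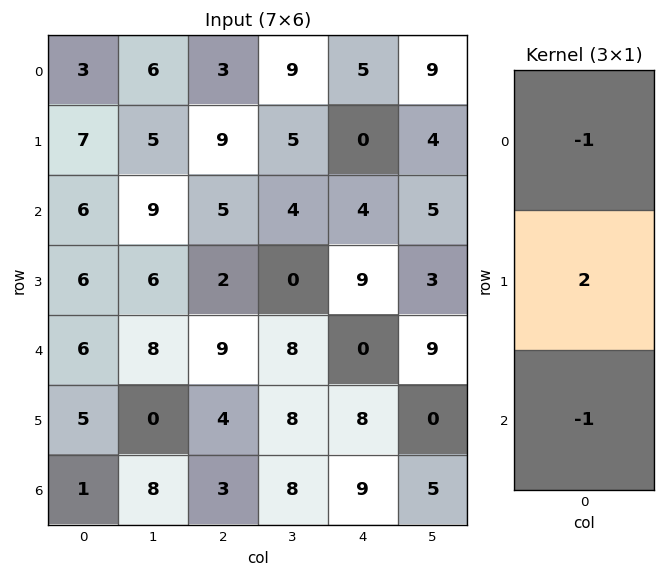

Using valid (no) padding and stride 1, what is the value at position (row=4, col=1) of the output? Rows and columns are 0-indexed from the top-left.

-16

The receptive field on the input at this output position is [8 / 0 / 8]. Elementwise product with the kernel and sum: 8·-1 + 0·2 + 8·-1.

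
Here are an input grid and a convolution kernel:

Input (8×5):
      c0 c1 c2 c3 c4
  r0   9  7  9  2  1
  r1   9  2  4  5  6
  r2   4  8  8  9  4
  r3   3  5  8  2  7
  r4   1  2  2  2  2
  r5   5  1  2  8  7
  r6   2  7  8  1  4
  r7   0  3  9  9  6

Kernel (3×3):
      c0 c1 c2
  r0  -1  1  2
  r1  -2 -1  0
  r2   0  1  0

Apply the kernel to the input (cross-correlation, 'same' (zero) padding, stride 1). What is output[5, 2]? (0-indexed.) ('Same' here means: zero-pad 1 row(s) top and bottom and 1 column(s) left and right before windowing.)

8

The receptive field on the zero-padded input at this output position is [2 2 2 / 1 2 8 / 7 8 1]. Elementwise product with the kernel and sum: 2·-1 + 2·1 + 2·2 + 1·-2 + 2·-1 + 8·1.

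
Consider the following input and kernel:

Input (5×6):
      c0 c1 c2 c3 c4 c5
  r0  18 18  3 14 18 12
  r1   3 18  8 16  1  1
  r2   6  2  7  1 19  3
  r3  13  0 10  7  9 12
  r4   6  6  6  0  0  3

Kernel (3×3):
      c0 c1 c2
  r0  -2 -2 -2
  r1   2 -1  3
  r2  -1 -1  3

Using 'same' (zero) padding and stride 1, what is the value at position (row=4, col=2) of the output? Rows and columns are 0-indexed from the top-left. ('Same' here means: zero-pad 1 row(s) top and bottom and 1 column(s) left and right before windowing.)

-28

The receptive field on the zero-padded input at this output position is [0 10 7 / 6 6 0 / 0 0 0]. Elementwise product with the kernel and sum: 0·-2 + 10·-2 + 7·-2 + 6·2 + 6·-1 + 0·3 + 0·-1 + 0·-1 + 0·3.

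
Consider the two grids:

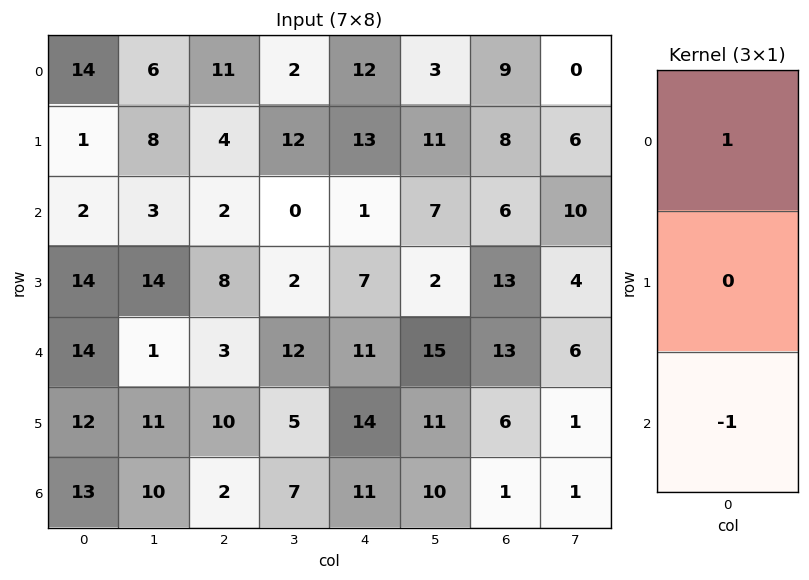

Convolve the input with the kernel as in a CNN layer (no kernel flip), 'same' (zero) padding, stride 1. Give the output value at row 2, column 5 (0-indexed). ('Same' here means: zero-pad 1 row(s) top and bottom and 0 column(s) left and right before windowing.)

The receptive field on the zero-padded input at this output position is [11 / 7 / 2]. Elementwise product with the kernel and sum: 11·1 + 2·-1.

9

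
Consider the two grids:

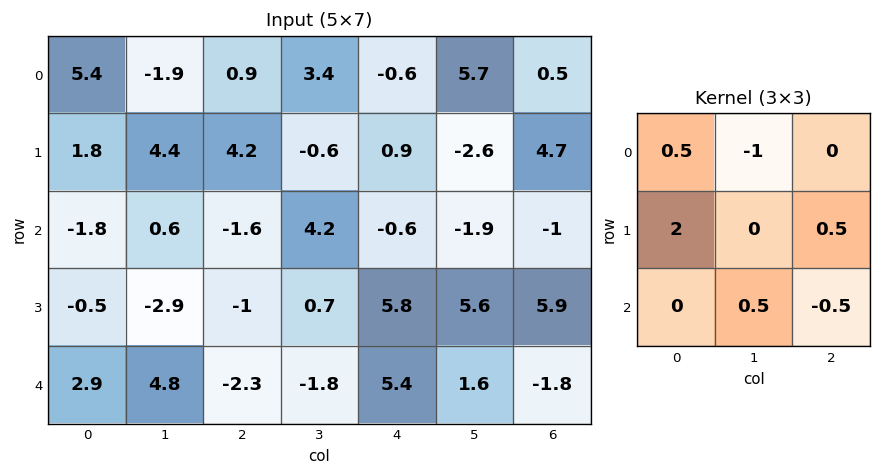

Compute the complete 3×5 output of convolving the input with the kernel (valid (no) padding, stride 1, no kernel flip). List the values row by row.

Output[0,0]: The receptive field on the input at this output position is [5.4 -1.9 0.9 / 1.8 4.4 4.2 / -1.8 0.6 -1.6]. Elementwise product with the kernel and sum: 5.4·0.5 + -1.9·-1 + 1.8·2 + 4.2·0.5 + 0.6·0.5 + -1.6·-0.5.

11.4 3.75 8.3 0.45 -2.3
-8.85 0.45 -3.35 6.35 1.2
0.55 -3.8 -7.7 8.8 17.85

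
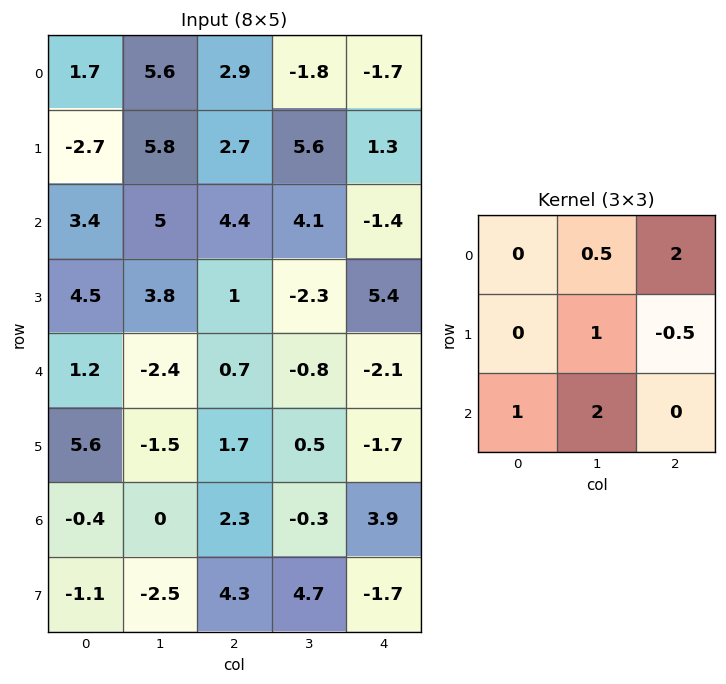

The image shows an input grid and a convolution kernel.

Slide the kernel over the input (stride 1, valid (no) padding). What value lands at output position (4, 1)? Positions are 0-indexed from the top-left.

The receptive field on the input at this output position is [-2.4 0.7 -0.8 / -1.5 1.7 0.5 / 0 2.3 -0.3]. Elementwise product with the kernel and sum: 0.7·0.5 + -0.8·2 + 1.7·1 + 0.5·-0.5 + 0·1 + 2.3·2.

4.8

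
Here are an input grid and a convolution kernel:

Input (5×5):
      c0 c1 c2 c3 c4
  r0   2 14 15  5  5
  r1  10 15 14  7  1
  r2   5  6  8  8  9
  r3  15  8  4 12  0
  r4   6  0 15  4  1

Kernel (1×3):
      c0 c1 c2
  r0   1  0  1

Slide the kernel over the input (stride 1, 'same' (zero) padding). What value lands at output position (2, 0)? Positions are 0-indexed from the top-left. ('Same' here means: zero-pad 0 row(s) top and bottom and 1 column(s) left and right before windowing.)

The receptive field on the zero-padded input at this output position is [0 5 6]. Elementwise product with the kernel and sum: 0·1 + 6·1.

6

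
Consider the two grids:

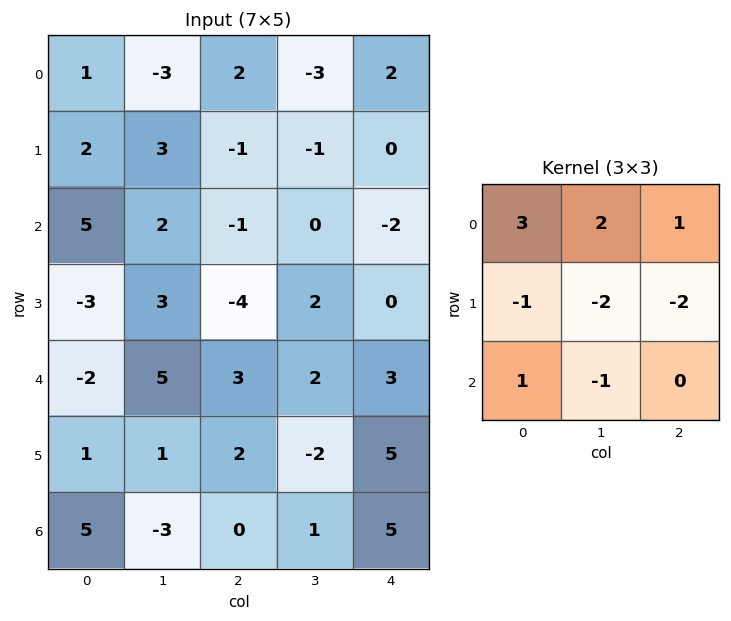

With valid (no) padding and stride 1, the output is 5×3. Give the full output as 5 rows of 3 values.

-4 -4 4
-2 13 -6
16 7 -4
-21 -13 -17
8 19 7

Output[0,0]: The receptive field on the input at this output position is [1 -3 2 / 2 3 -1 / 5 2 -1]. Elementwise product with the kernel and sum: 1·3 + -3·2 + 2·1 + 2·-1 + 3·-2 + -1·-2 + 5·1 + 2·-1.
Output[0,1]: The receptive field on the input at this output position is [-3 2 -3 / 3 -1 -1 / 2 -1 0]. Elementwise product with the kernel and sum: -3·3 + 2·2 + -3·1 + 3·-1 + -1·-2 + -1·-2 + 2·1 + -1·-1.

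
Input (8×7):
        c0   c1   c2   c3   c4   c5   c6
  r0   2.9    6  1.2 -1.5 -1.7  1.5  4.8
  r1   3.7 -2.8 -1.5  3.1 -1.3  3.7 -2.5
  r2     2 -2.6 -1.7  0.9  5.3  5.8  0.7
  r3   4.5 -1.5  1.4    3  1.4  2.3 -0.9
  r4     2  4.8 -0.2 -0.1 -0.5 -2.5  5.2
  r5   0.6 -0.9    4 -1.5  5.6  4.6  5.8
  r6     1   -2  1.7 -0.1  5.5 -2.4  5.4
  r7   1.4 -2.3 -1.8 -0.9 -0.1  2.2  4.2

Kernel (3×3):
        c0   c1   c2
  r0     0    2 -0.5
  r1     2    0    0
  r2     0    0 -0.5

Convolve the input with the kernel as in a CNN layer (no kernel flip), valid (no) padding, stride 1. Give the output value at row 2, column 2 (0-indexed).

2.2

The receptive field on the input at this output position is [-1.7 0.9 5.3 / 1.4 3 1.4 / -0.2 -0.1 -0.5]. Elementwise product with the kernel and sum: 0.9·2 + 5.3·-0.5 + 1.4·2 + -0.5·-0.5.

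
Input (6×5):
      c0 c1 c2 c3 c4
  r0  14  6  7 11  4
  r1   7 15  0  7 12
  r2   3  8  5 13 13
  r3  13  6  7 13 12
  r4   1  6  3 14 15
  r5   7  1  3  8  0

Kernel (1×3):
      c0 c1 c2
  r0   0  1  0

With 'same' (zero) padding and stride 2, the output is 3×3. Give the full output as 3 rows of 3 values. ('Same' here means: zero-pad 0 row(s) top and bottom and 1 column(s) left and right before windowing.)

Output[0,0]: The receptive field on the zero-padded input at this output position is [0 14 6]. Elementwise product with the kernel and sum: 14·1.

14 7 4
3 5 13
1 3 15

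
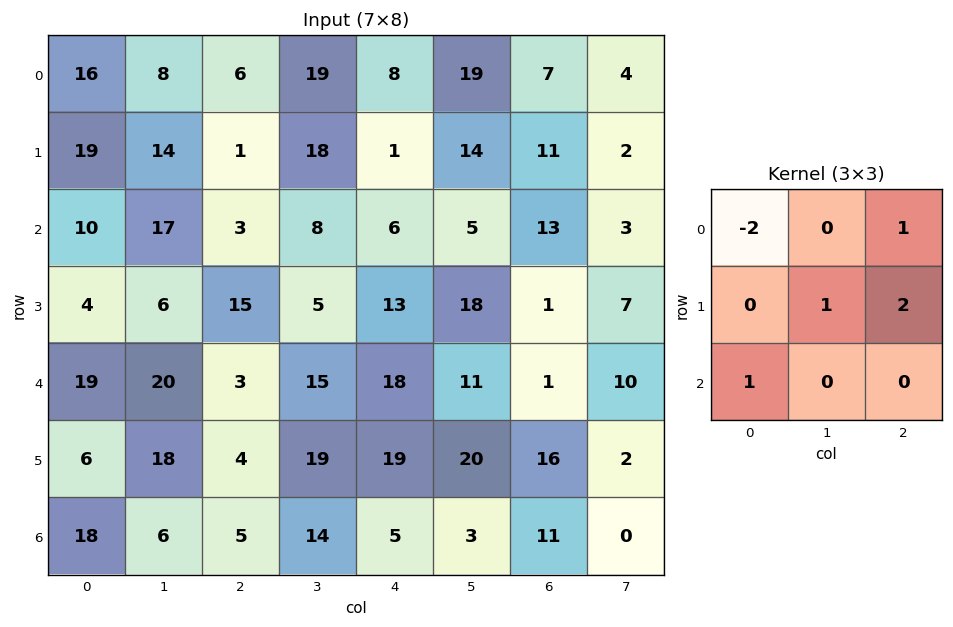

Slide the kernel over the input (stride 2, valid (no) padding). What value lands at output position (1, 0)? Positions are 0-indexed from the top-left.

The receptive field on the input at this output position is [10 17 3 / 4 6 15 / 19 20 3]. Elementwise product with the kernel and sum: 10·-2 + 3·1 + 6·1 + 15·2 + 19·1.

38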